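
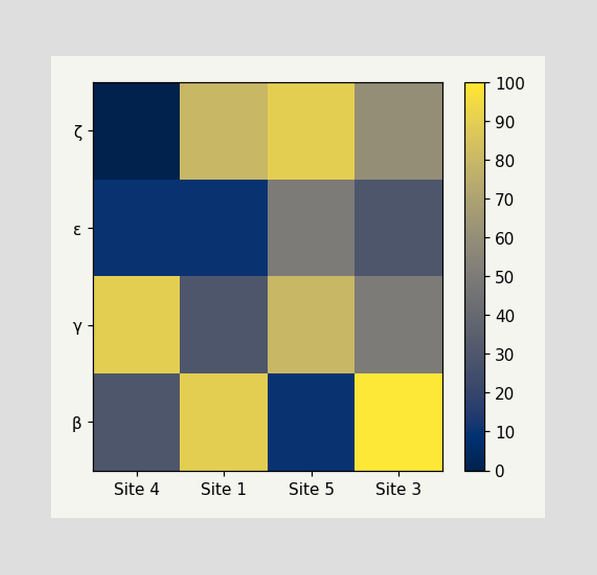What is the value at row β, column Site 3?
Matching cell (β, Site 3) against the colorbar gives 100.

100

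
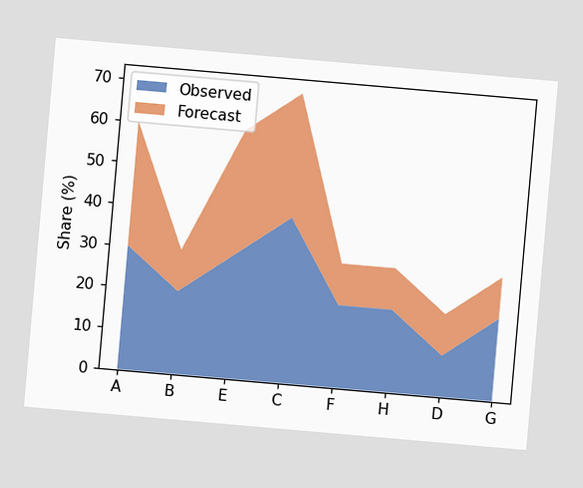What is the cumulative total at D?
20%

The chart is tilted about 5° clockwise. The stacked total at D reaches 20%.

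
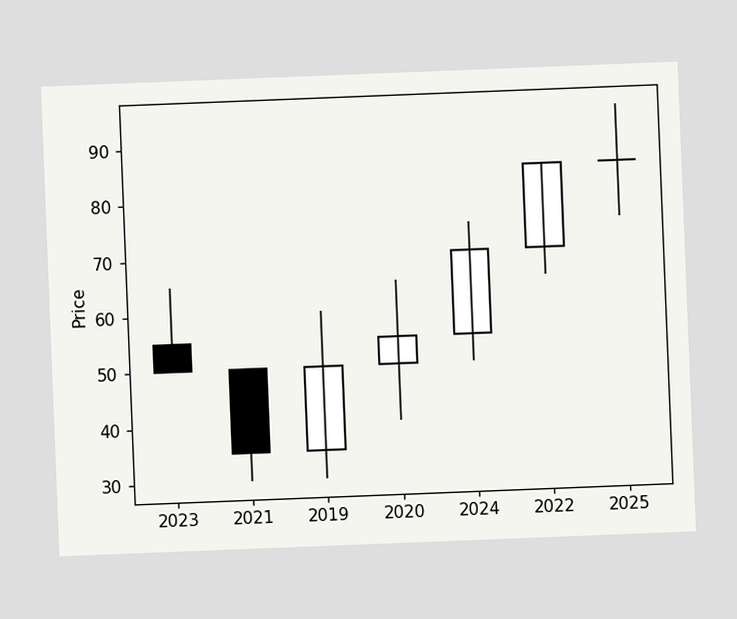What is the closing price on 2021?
The chart is tilted about 2° counter-clockwise. The 2021 candle closes at 35.

35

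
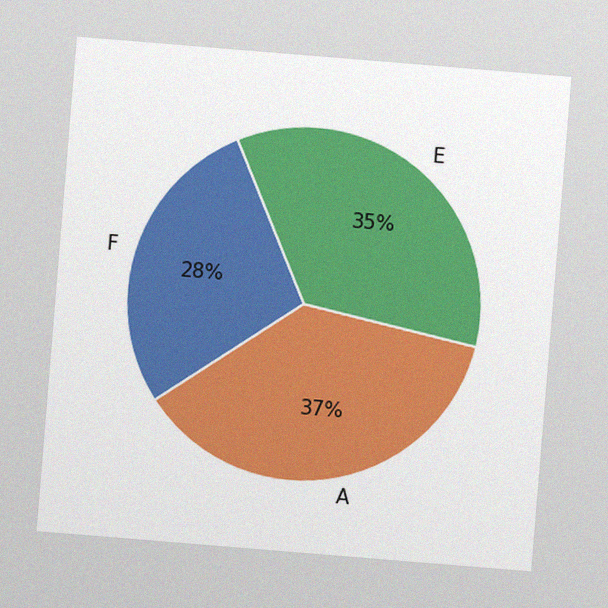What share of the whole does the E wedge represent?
35%

The chart is tilted about 5° clockwise, with some photo noise. The E slice takes up 35% of the pie.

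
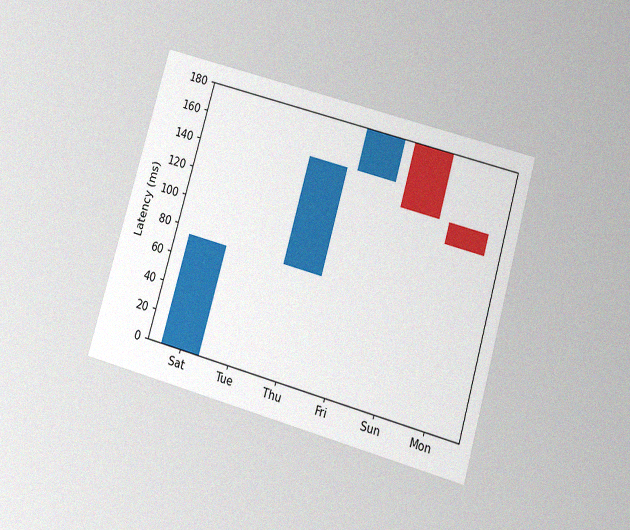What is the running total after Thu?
The chart is tilted about 16° clockwise and viewed slightly from below, with some photo noise. After Thu the running total reaches 150ms.

150ms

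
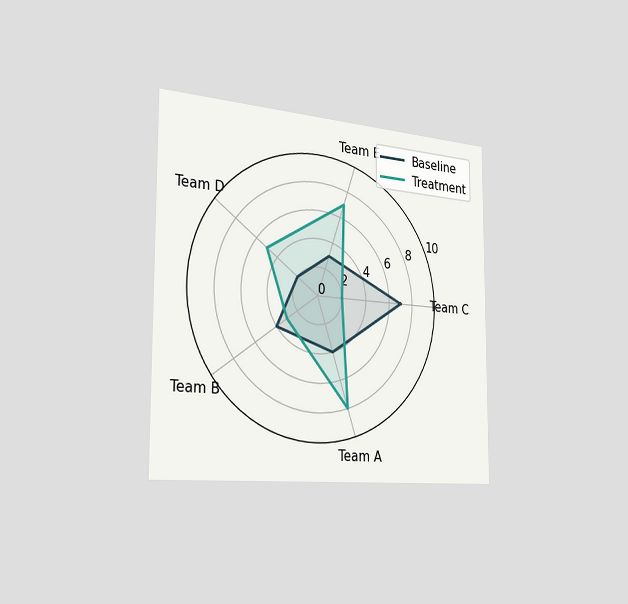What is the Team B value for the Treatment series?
3

The chart is viewed slightly from the left. On the Team B axis, Treatment reaches 3.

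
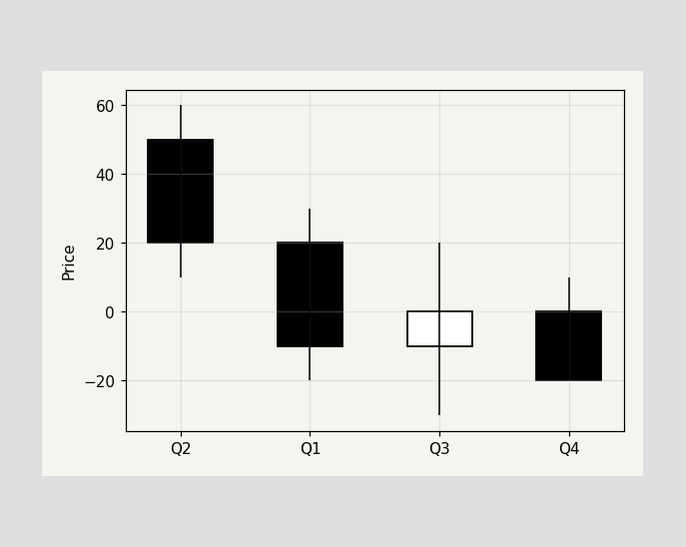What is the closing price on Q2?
20

The Q2 candle closes at 20.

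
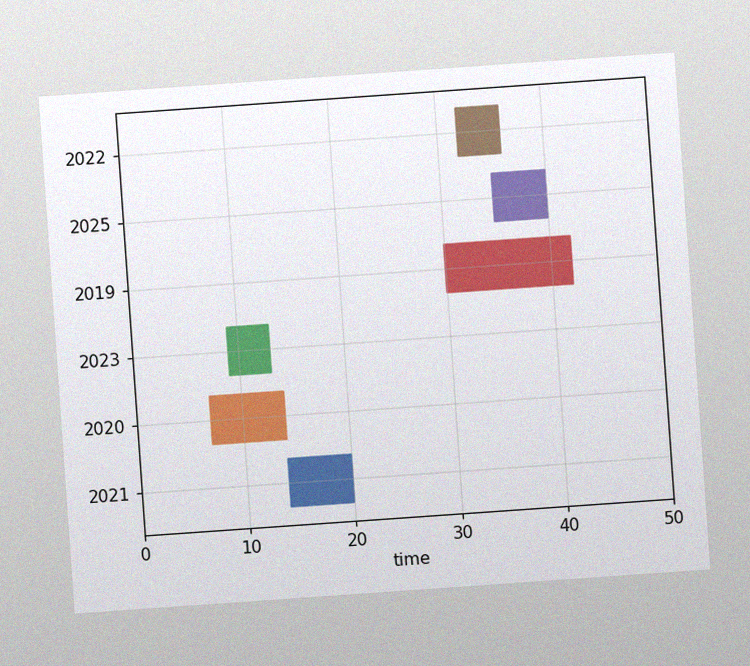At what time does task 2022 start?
The chart is tilted about 4° counter-clockwise, with some photo noise. The 2022 bar begins at t=32.

32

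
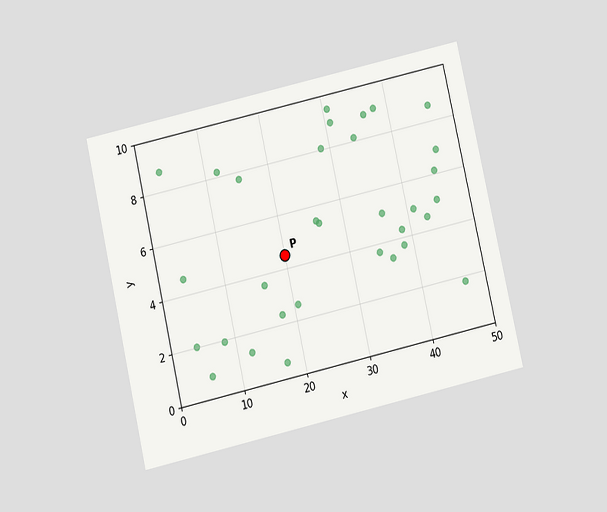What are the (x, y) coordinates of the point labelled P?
The chart is tilted about 13° counter-clockwise and viewed at a slight angle. Following the gridlines from P to each axis, P sits at (20, 4.5).

(20, 4.5)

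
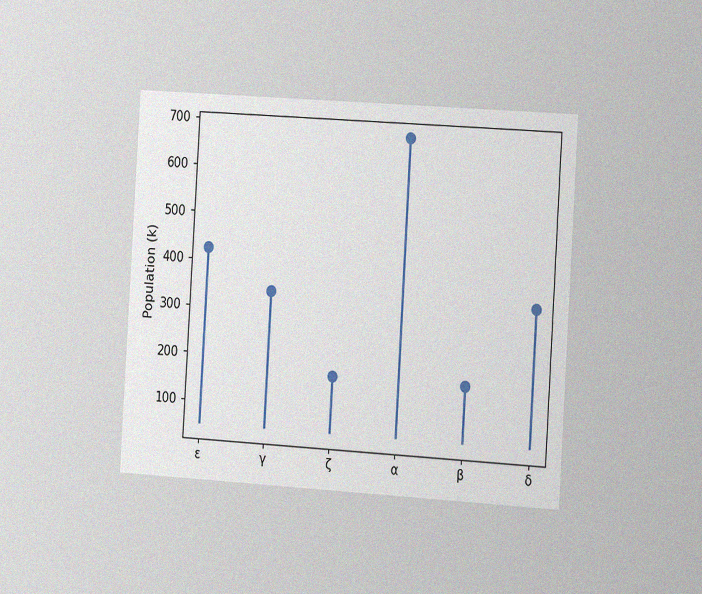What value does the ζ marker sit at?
The chart is tilted about 4° clockwise and viewed slightly from the right, with some photo noise. The ζ marker sits at 170k.

170k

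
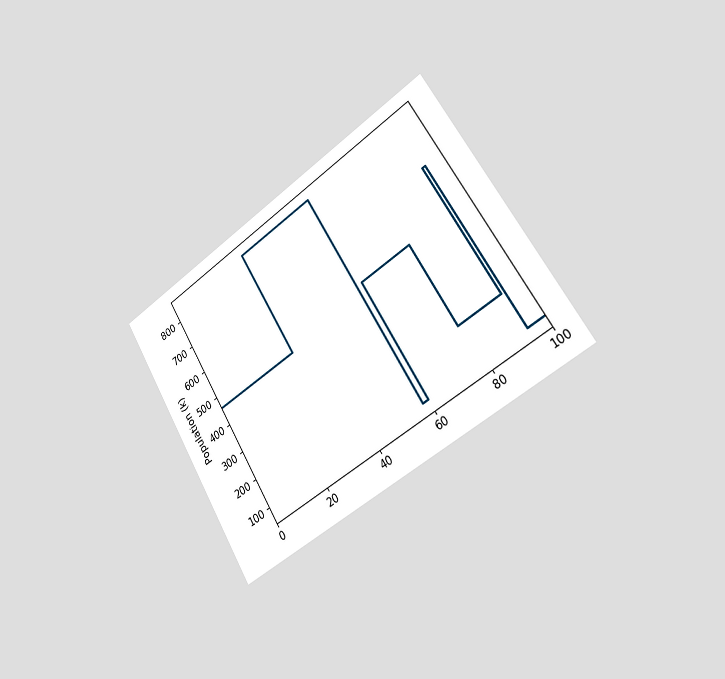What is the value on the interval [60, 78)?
The chart is tilted about 32° counter-clockwise and viewed slightly from the right. On [60, 78) the step sits at 504k.

504k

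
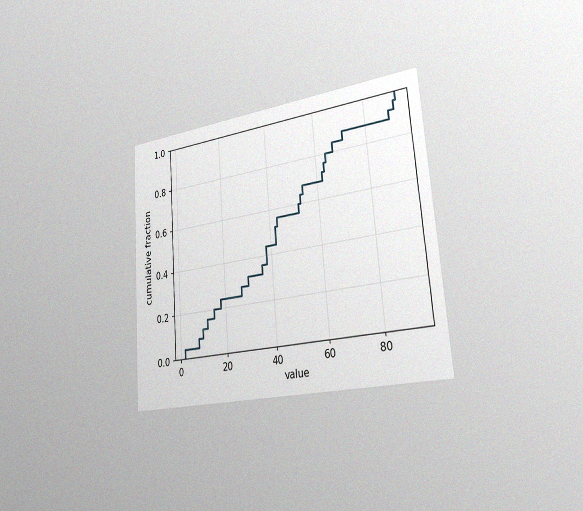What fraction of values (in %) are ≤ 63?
76%

The chart is tilted about 4° counter-clockwise and viewed slightly from the right, with some photo noise. At x=63 the ECDF step is at 76%.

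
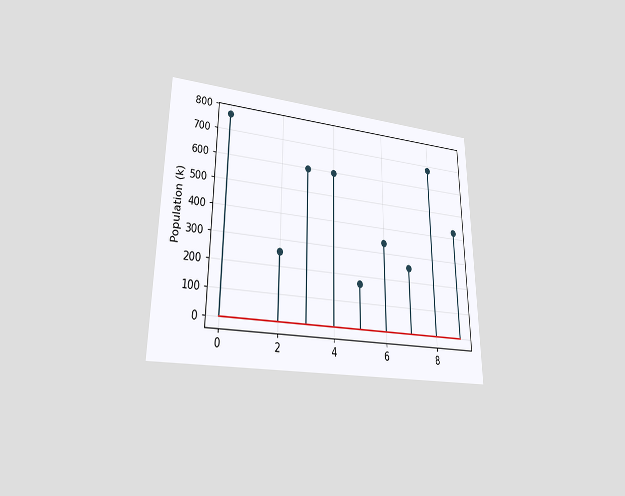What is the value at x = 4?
595k

The chart is viewed at a slight angle. The stem at x=4 reaches 595k.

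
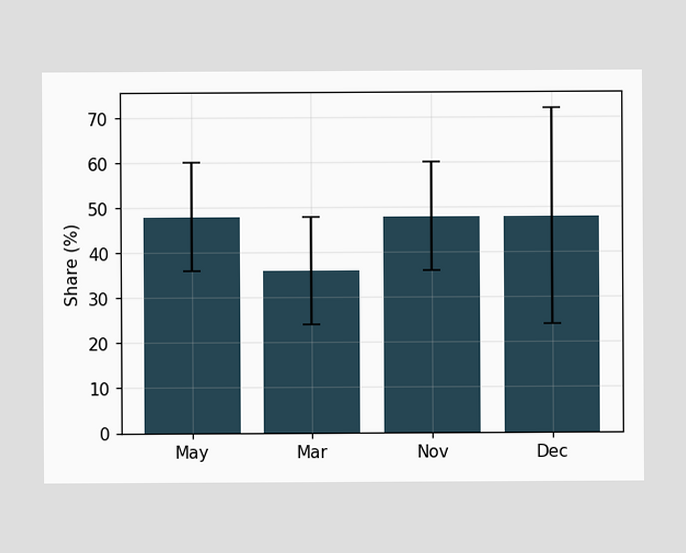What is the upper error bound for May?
60%

The May bar's upper whisker reaches 60%.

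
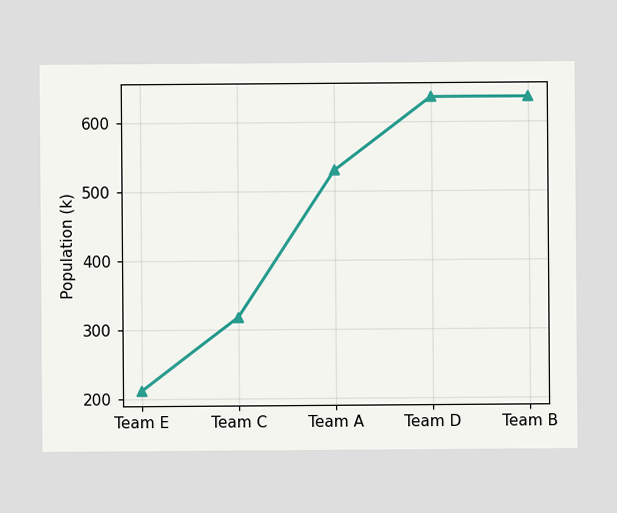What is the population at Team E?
At Team E, the line is at 212k.

212k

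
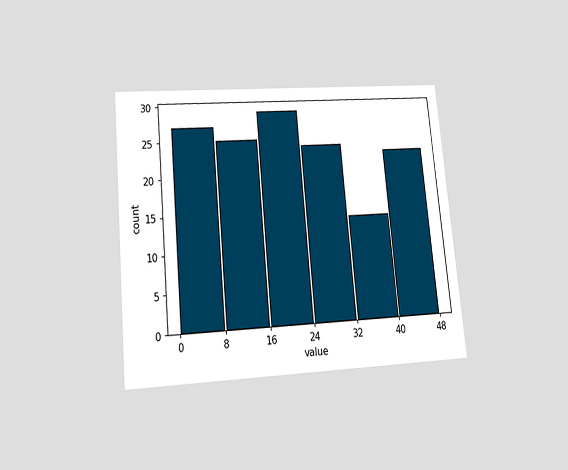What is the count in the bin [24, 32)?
The chart is tilted about 5° counter-clockwise and viewed slightly from below. The [24, 32) bin has height 24.

24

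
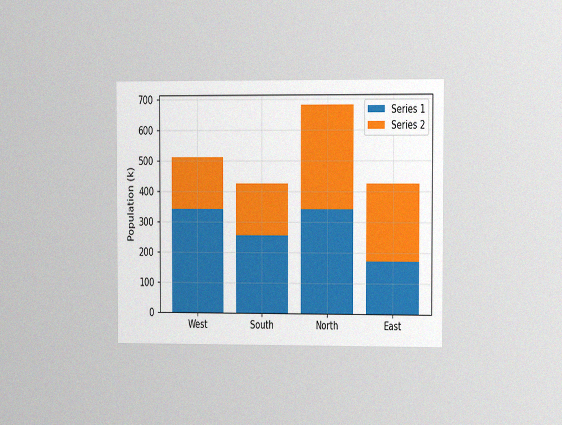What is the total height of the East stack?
425k

The chart is viewed slightly from the right, with some photo noise. The East stack's top reaches 425k on the y-axis.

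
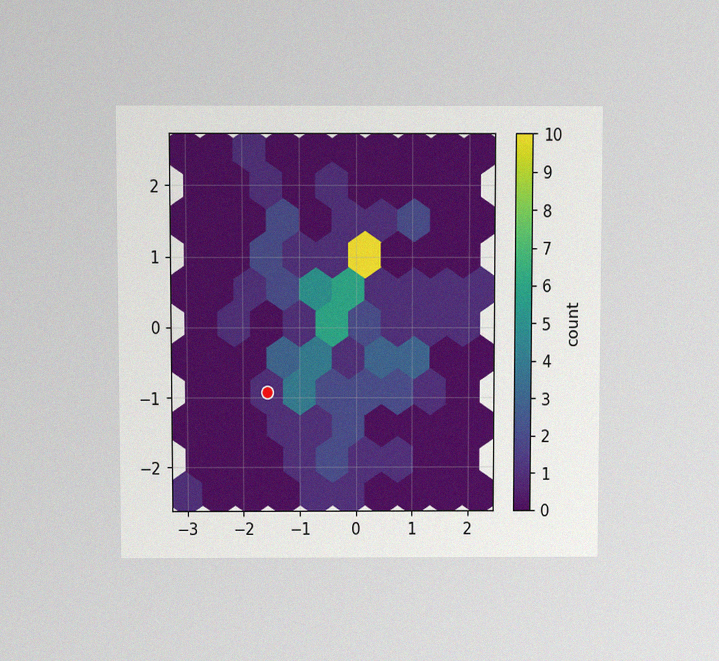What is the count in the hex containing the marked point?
1

The chart is viewed slightly from above, with some photo noise. The marked hex reads 1 on the colorbar.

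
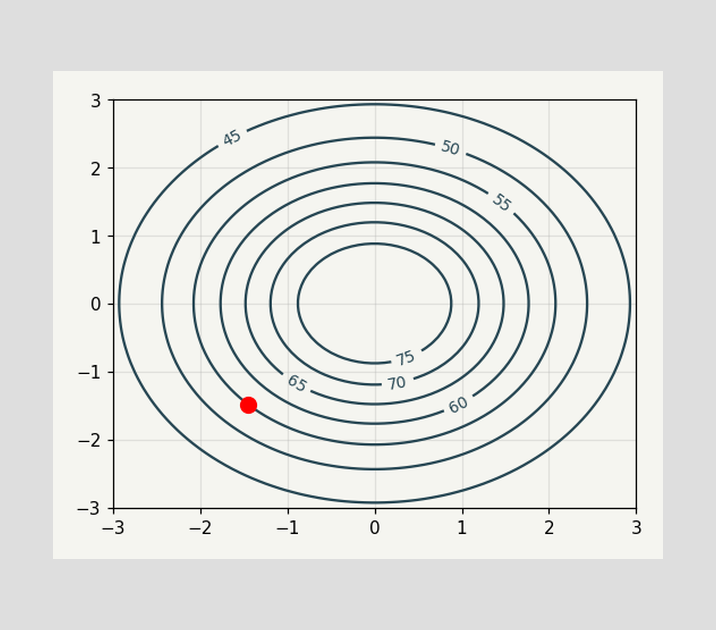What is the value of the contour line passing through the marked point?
55

The marked point sits on the contour labelled 55.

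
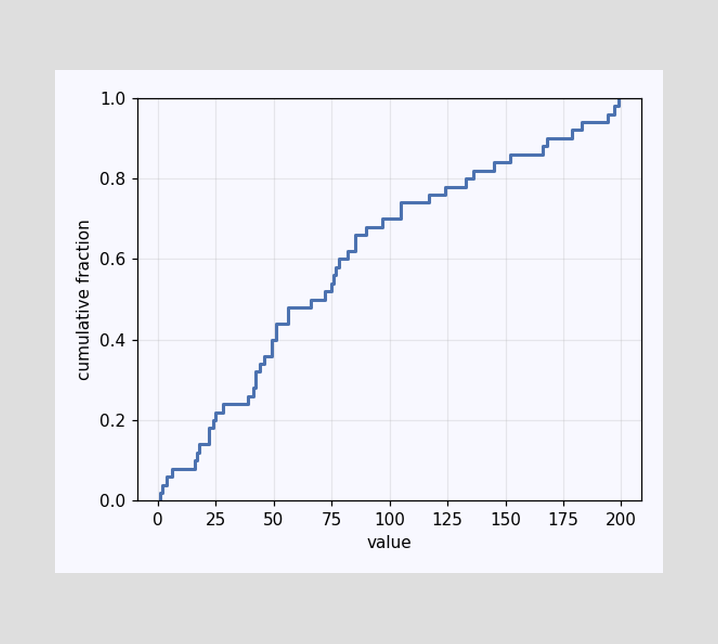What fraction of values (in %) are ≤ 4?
6%

At x=4 the ECDF step is at 6%.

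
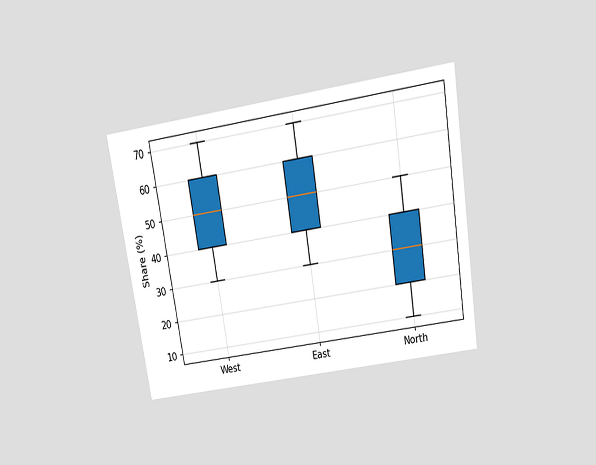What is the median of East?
50%

The chart is tilted about 9° counter-clockwise and viewed slightly from above. The median line in the East box sits at 50%.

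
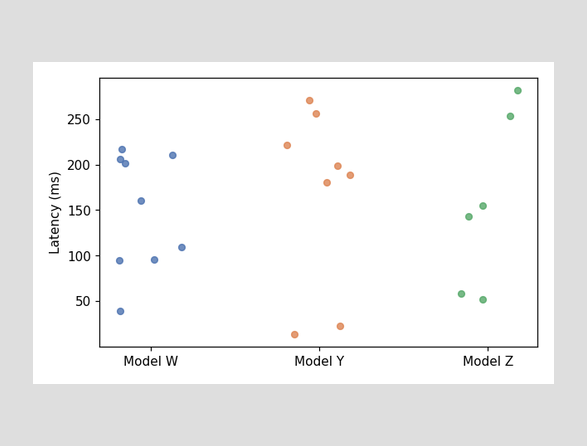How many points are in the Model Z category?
6

Counting the markers in the Model Z column gives 6.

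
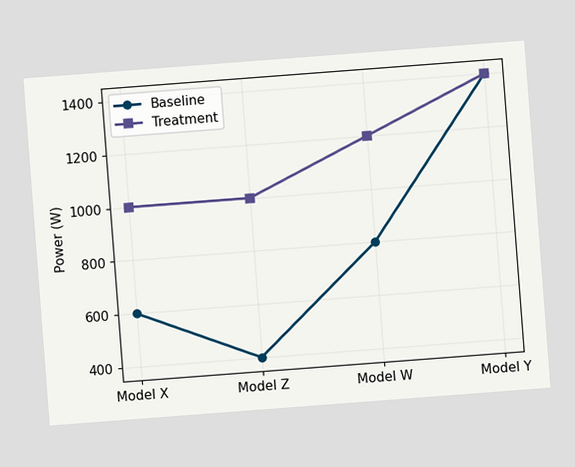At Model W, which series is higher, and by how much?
The chart is tilted about 4° counter-clockwise. At Model W, Treatment sits above the other line by 400W.

Treatment, by 400W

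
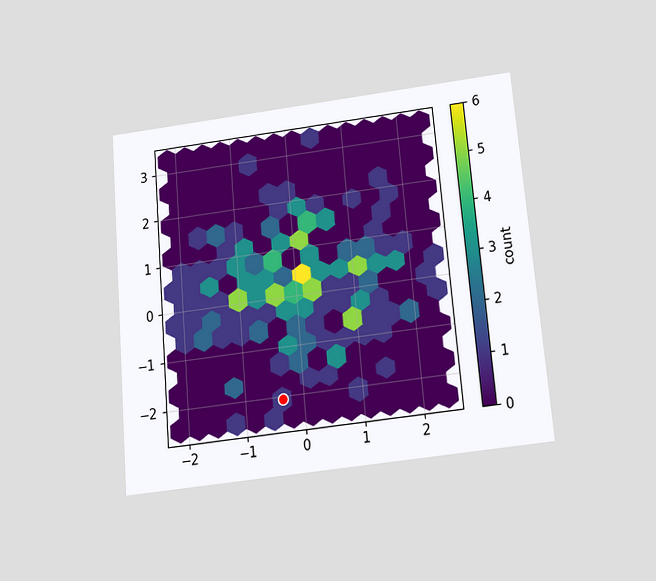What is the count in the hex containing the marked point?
The chart is tilted about 5° counter-clockwise and viewed slightly from below. The marked hex reads 1 on the colorbar.

1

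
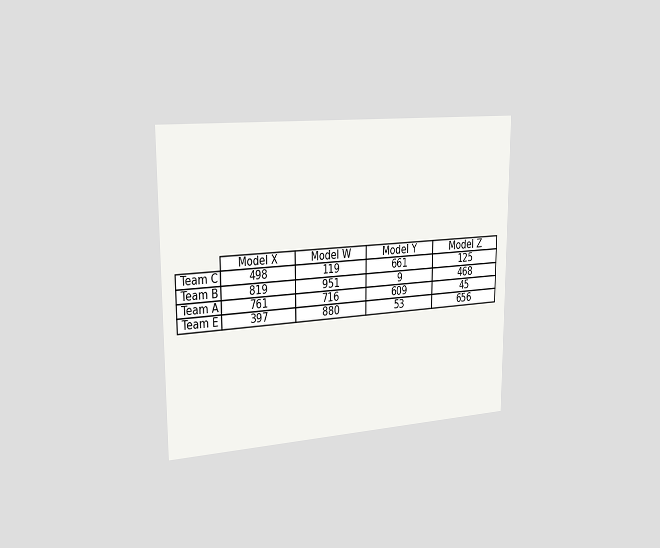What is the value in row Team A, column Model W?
716

The chart is viewed slightly from the left. The (Team A, Model W) cell reads 716.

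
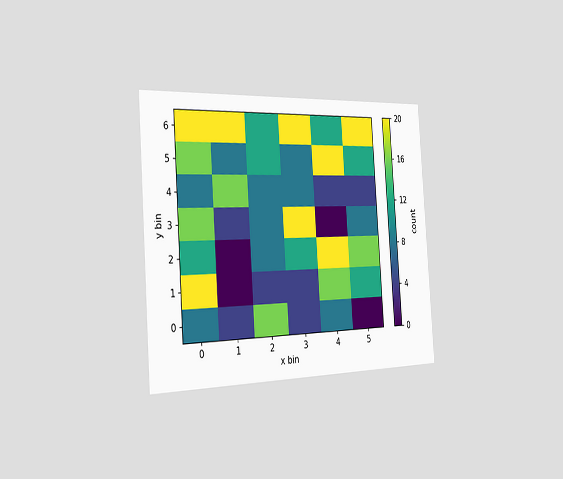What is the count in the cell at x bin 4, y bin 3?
The chart is tilted about 4° counter-clockwise and viewed slightly from the left. Matching the cell (4, 3) against the colorbar gives 0.

0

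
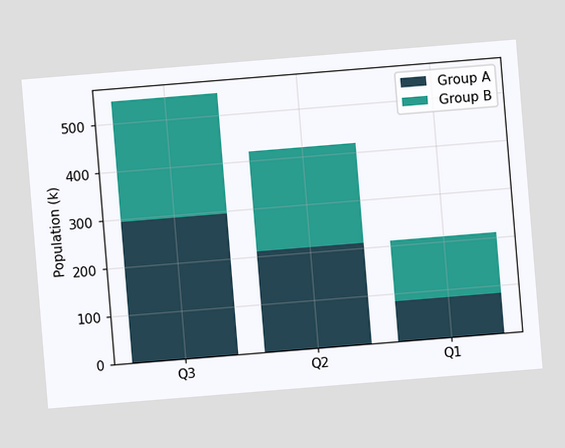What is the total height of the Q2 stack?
420k

The chart is tilted about 5° counter-clockwise. The Q2 stack's top reaches 420k on the y-axis.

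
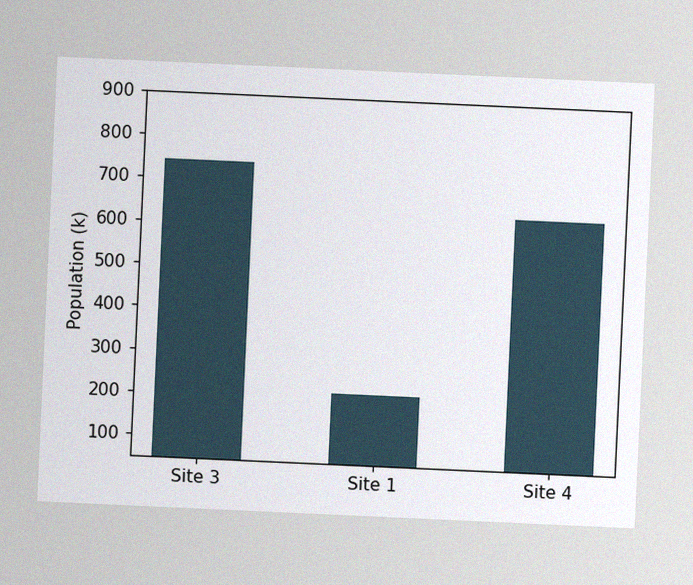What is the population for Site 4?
636k

The chart is tilted about 3° clockwise, with some photo noise. Reading along the chart's y-axis, the Site 4 bar reaches 636k.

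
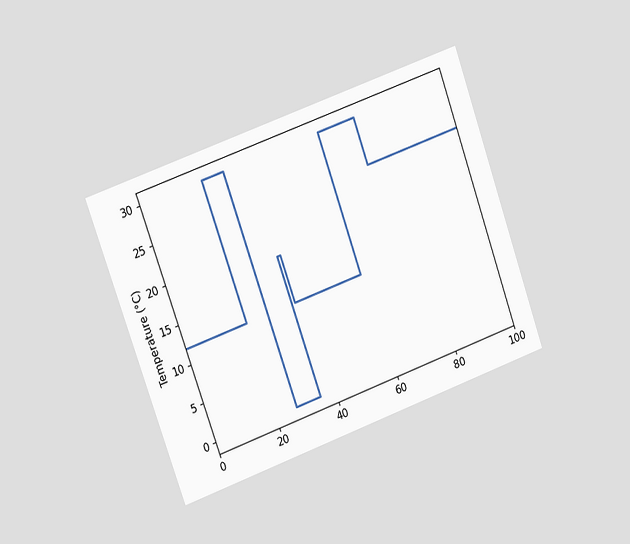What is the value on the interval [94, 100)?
The chart is tilted about 20° counter-clockwise and viewed slightly from the left. On [94, 100) the step sits at 24°C.

24°C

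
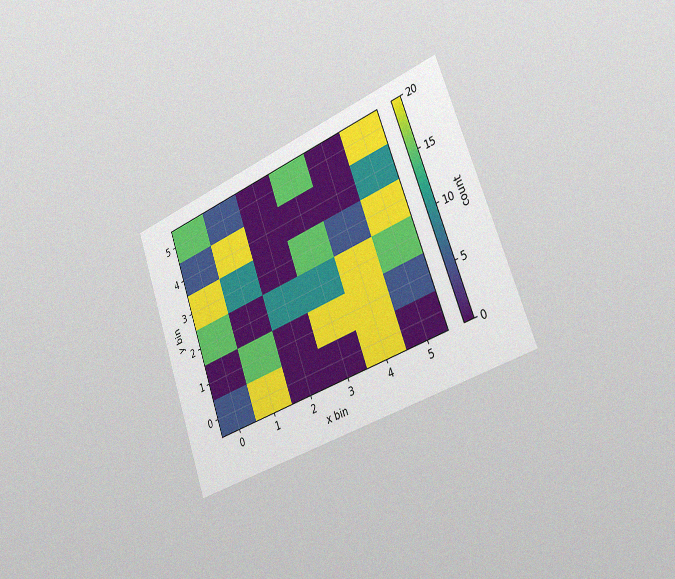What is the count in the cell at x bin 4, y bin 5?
0

The chart is tilted about 20° counter-clockwise and viewed slightly from the right, with some photo noise. Matching the cell (4, 5) against the colorbar gives 0.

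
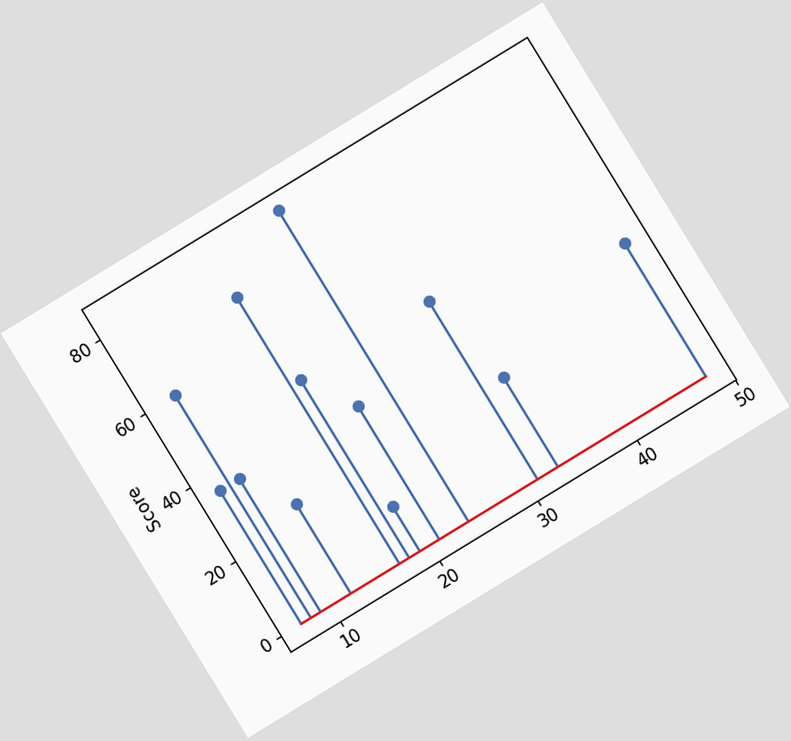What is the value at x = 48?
The chart is tilted about 31° counter-clockwise. The stem at x=48 reaches 36.

36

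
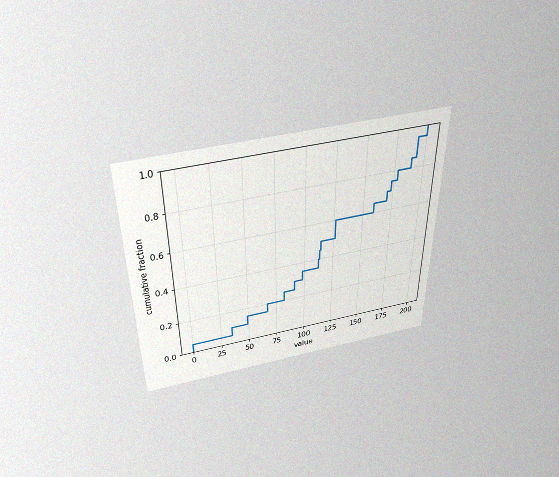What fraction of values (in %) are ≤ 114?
50%

The chart is viewed slightly from above, with some photo noise. At x=114 the ECDF step is at 50%.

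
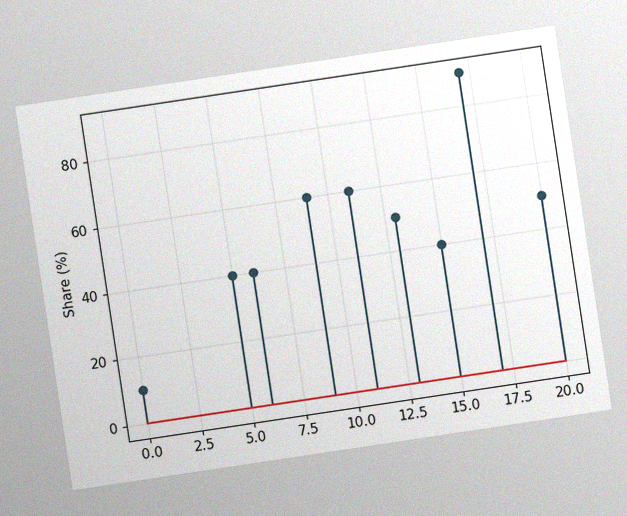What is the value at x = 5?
The chart is tilted about 9° counter-clockwise, with some photo noise. The stem at x=5 reaches 40%.

40%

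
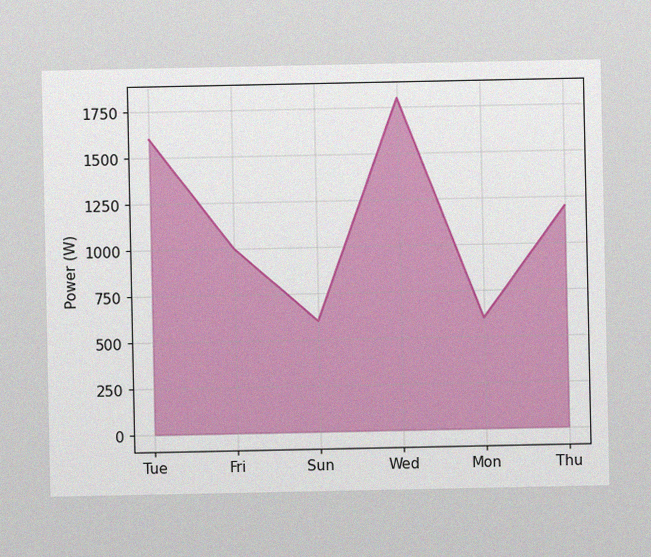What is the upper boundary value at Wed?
The image has some photo noise and uneven lighting. At Wed the upper boundary is at 1800W.

1800W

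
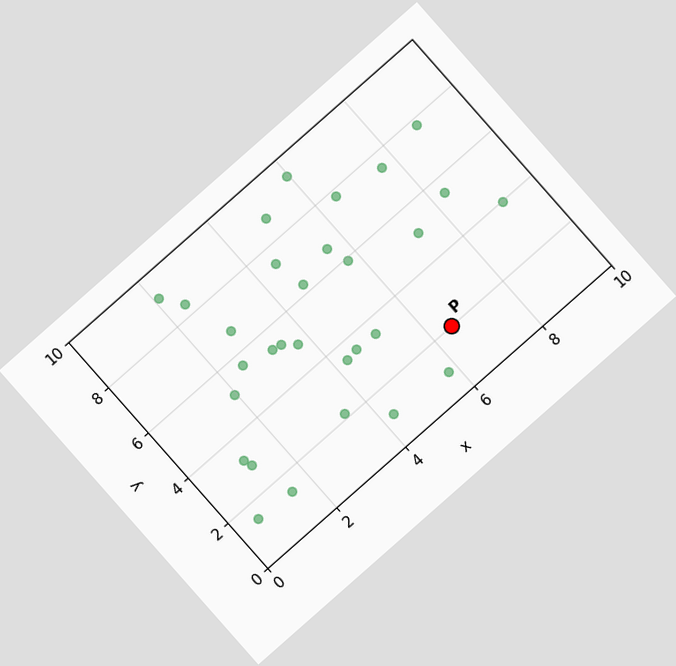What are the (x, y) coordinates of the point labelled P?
(6.5, 2)

The chart is tilted about 41° counter-clockwise. Following the gridlines from P to each axis, P sits at (6.5, 2).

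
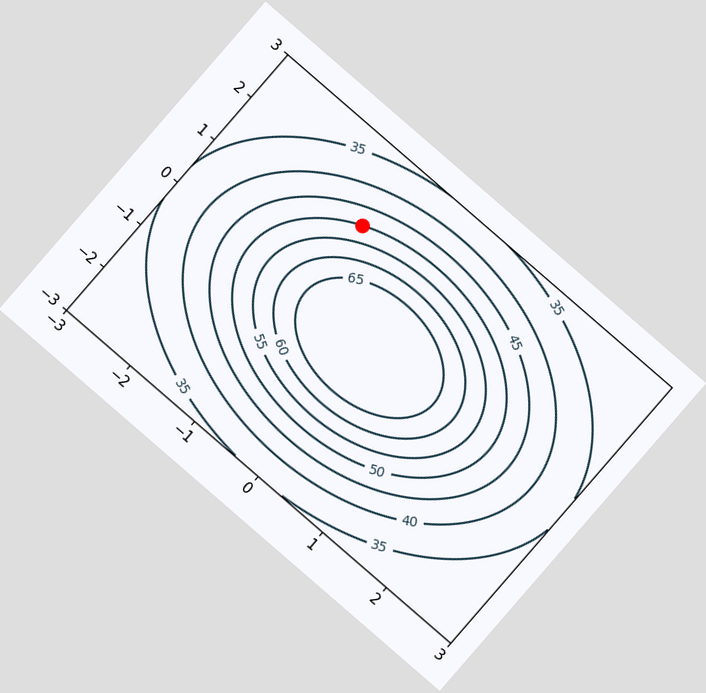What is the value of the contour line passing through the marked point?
50

The chart is tilted about 41° clockwise. The marked point sits on the contour labelled 50.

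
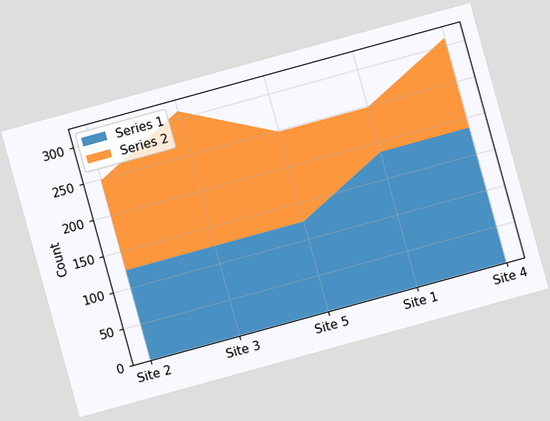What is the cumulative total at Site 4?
The chart is tilted about 15° counter-clockwise. The stacked total at Site 4 reaches 310.

310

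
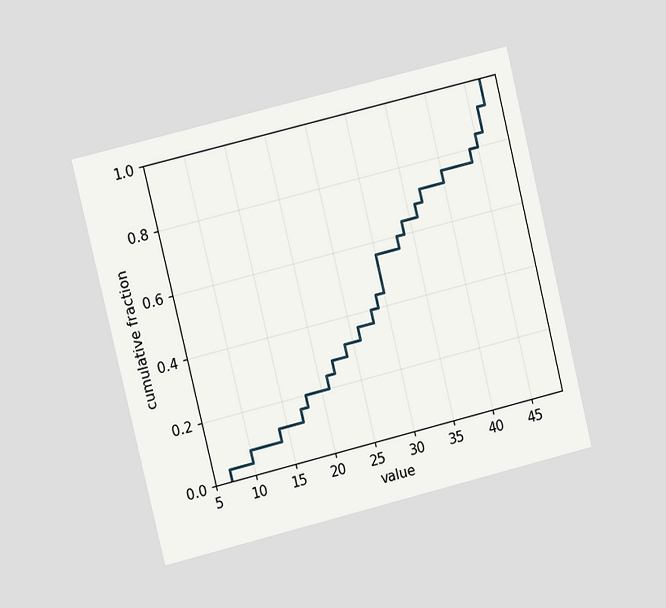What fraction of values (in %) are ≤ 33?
60%

The chart is tilted about 14° counter-clockwise and viewed at a slight angle. At x=33 the ECDF step is at 60%.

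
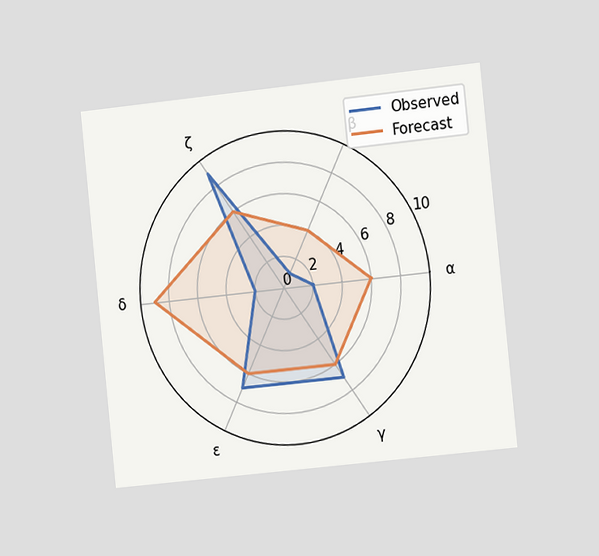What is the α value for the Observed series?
The chart is tilted about 6° counter-clockwise and viewed slightly from the right. On the α axis, Observed reaches 2.

2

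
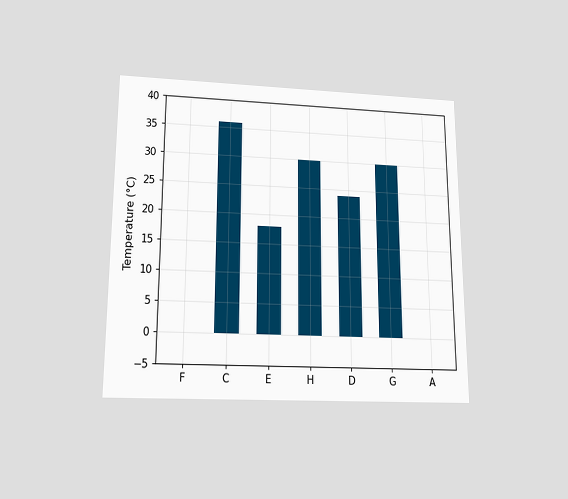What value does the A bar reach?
0°C

The chart is viewed slightly from below. Reading along the chart's y-axis, the A bar reaches 0°C.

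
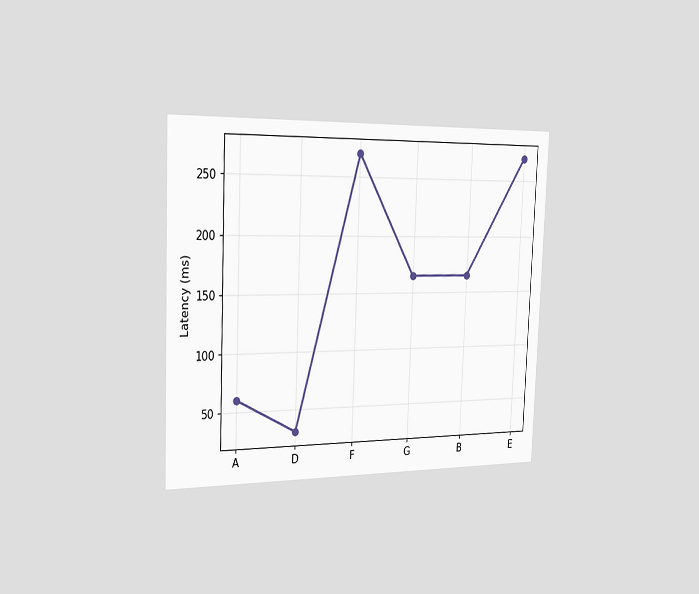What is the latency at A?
The chart is tilted about 2° clockwise and viewed slightly from the left. At A, the line is at 60ms.

60ms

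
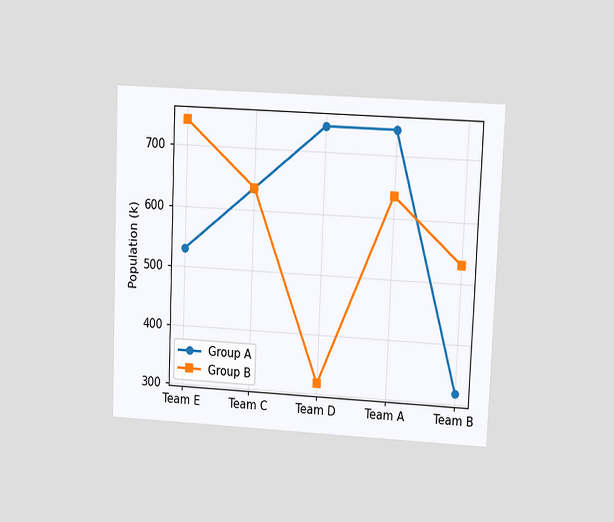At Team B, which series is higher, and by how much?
The chart is tilted about 2° clockwise and viewed at a slight angle. At Team B, Group B sits above the other line by 212k.

Group B, by 212k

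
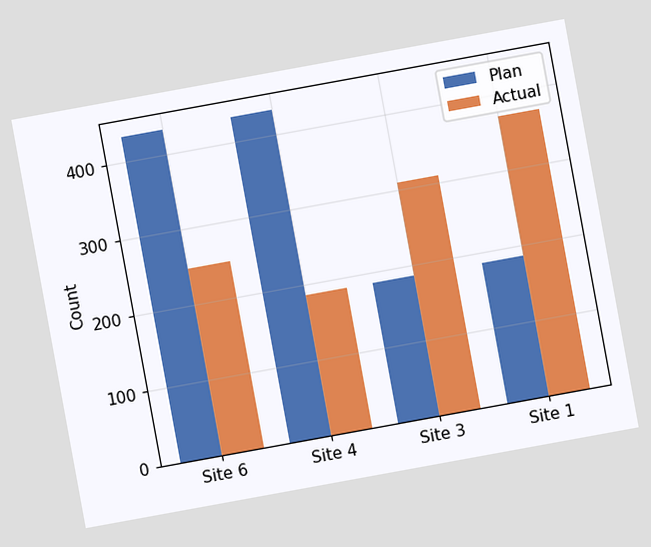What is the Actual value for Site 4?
The chart is tilted about 10° counter-clockwise. The Actual bar at Site 4 reaches 186 on the y-axis.

186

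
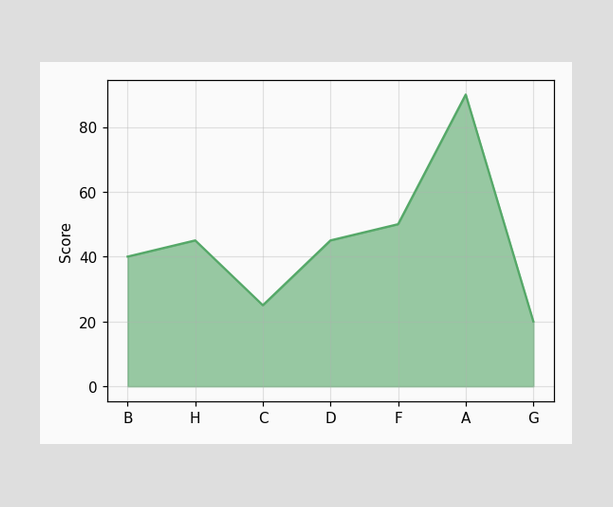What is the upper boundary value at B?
At B the upper boundary is at 40.

40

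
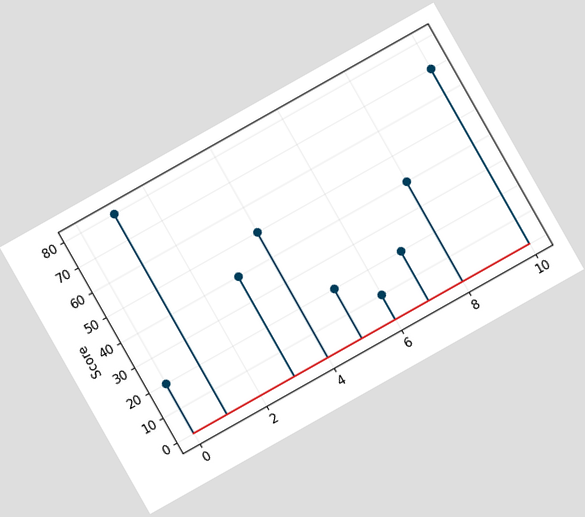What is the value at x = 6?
The chart is tilted about 29° counter-clockwise. The stem at x=6 reaches 10.

10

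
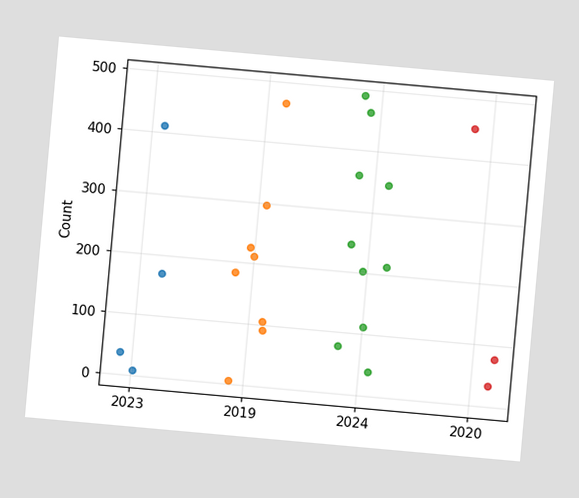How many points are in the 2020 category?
The chart is tilted about 5° clockwise. Counting the markers in the 2020 column gives 3.

3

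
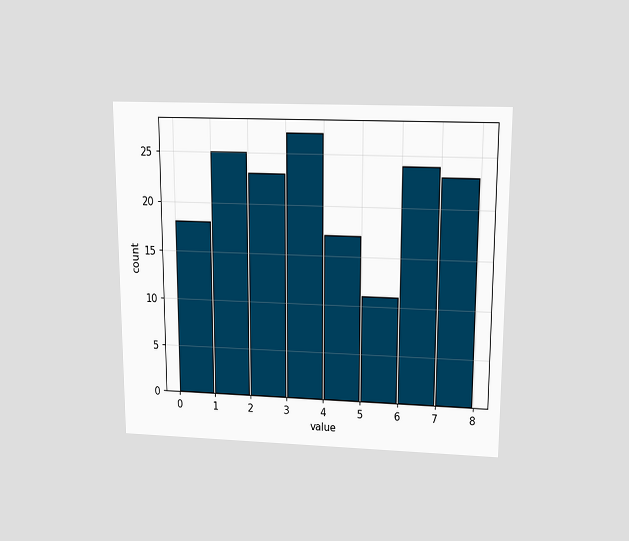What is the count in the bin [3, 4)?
The chart is viewed slightly from above. The [3, 4) bin has height 27.

27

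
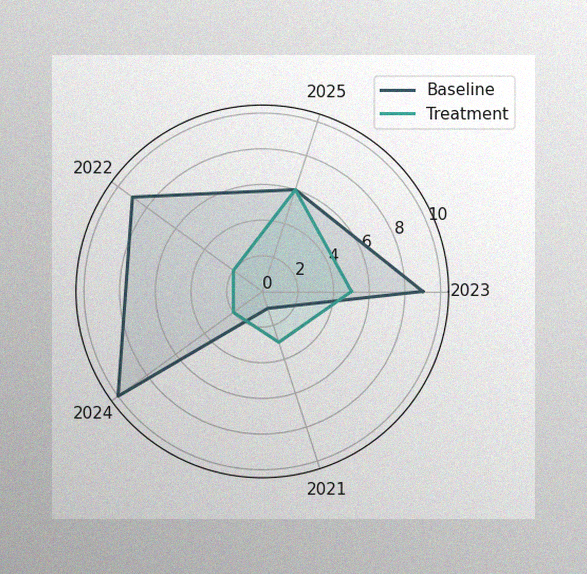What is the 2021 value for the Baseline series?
The image has some photo noise and uneven lighting. On the 2021 axis, Baseline reaches 1.

1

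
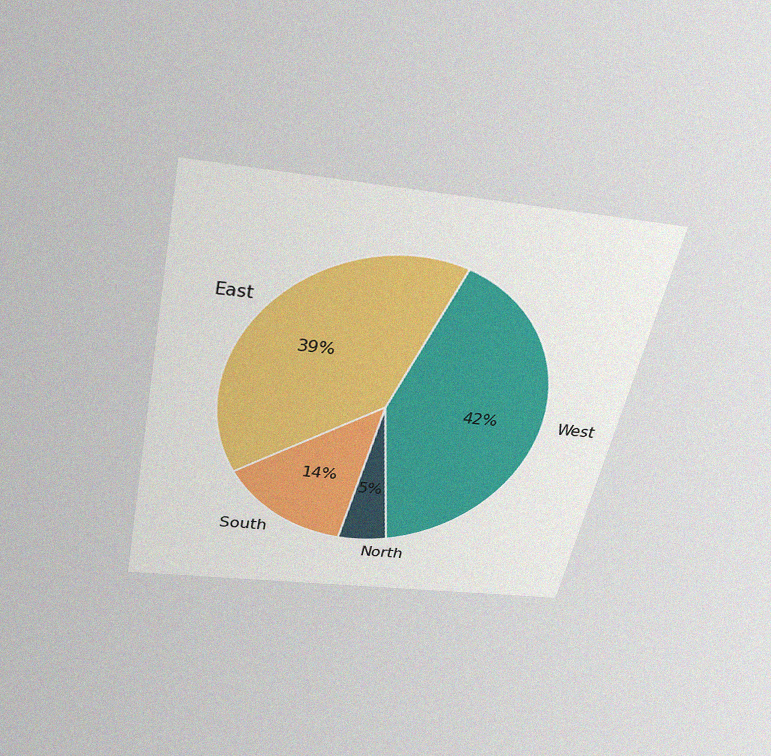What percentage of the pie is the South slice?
14%

The chart is tilted about 12° clockwise and viewed slightly from above, with some photo noise. The South slice takes up 14% of the pie.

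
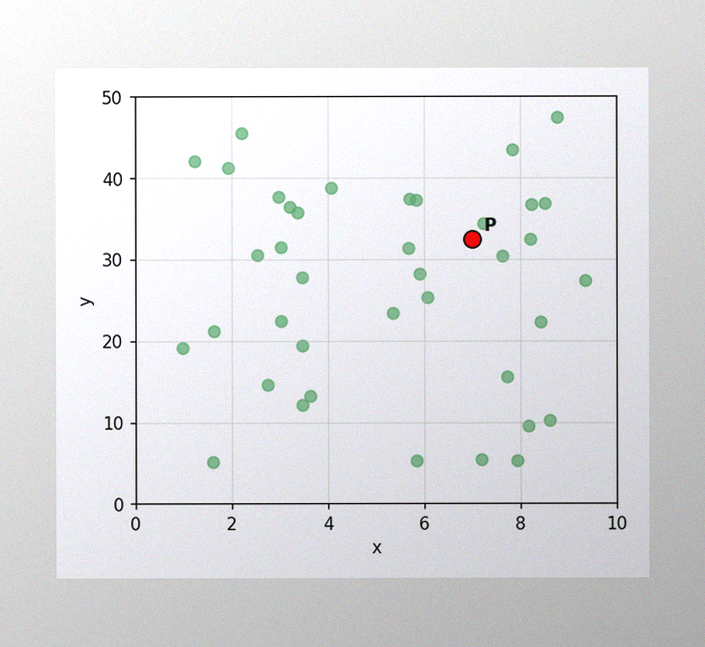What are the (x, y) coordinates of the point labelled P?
The image has some photo noise and uneven lighting. Following the gridlines from P to each axis, P sits at (7, 32.5).

(7, 32.5)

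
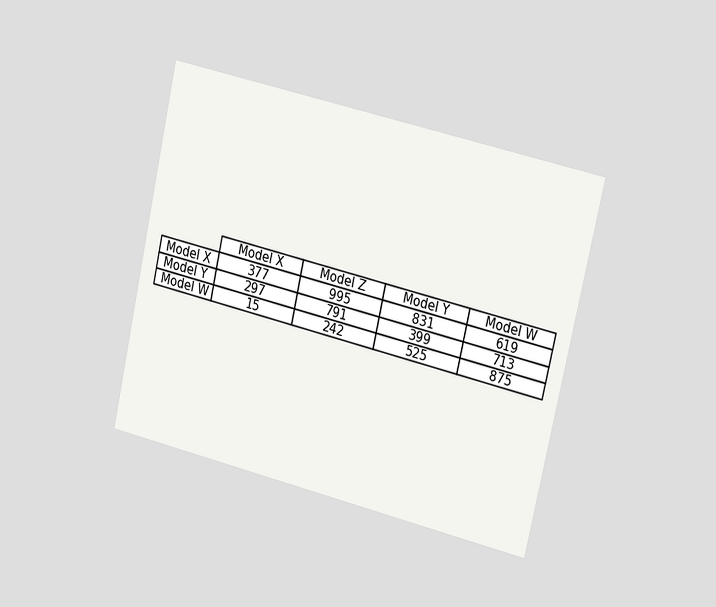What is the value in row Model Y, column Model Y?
The chart is tilted about 13° clockwise and viewed slightly from the right. The (Model Y, Model Y) cell reads 399.

399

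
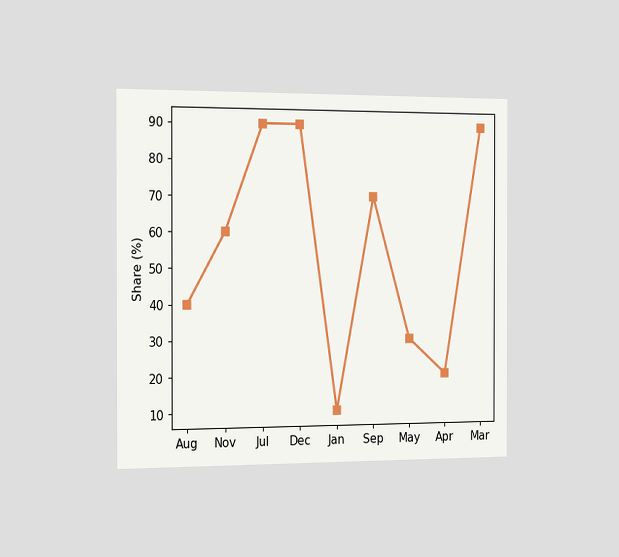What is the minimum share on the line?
10%

The chart is viewed slightly from the left. The lowest point is at Jan, and reading across to the y-axis gives 10%.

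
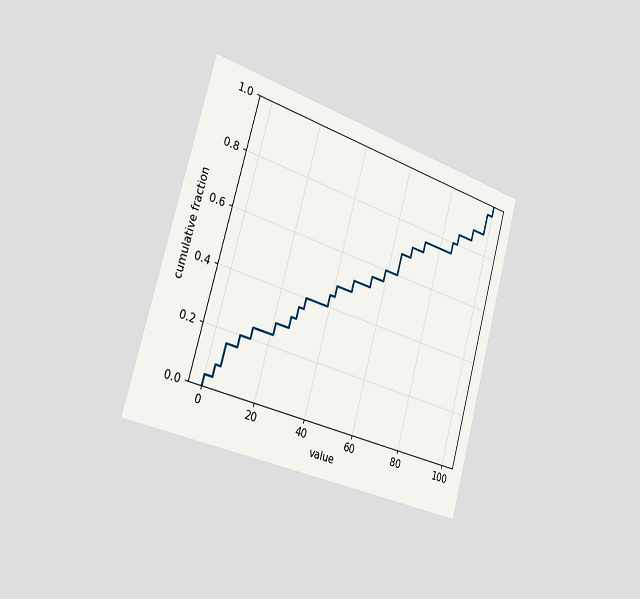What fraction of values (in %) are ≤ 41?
The chart is tilted about 16° clockwise and viewed slightly from the left. At x=41 the ECDF step is at 48%.

48%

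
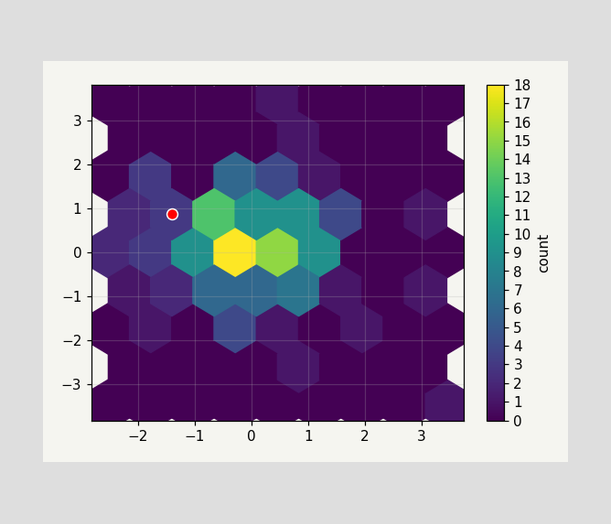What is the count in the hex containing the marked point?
3

The marked hex reads 3 on the colorbar.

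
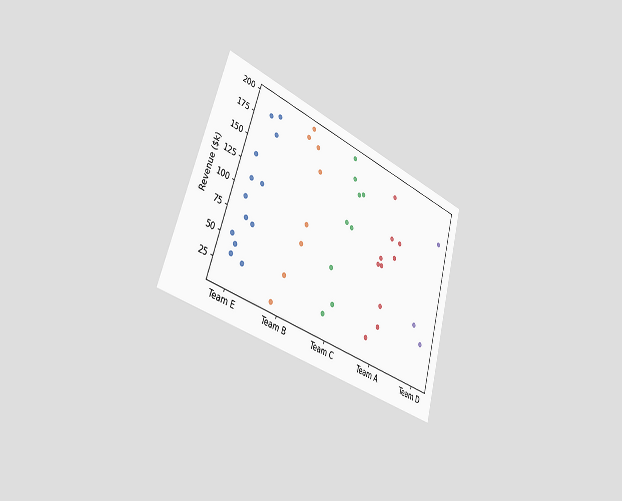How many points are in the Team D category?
3

The chart is tilted about 17° clockwise and viewed slightly from the left. Counting the markers in the Team D column gives 3.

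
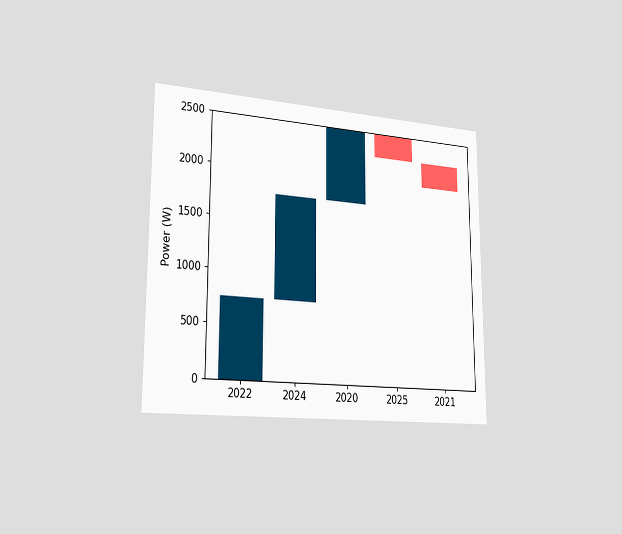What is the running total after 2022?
The chart is viewed slightly from the left. After 2022 the running total reaches 750W.

750W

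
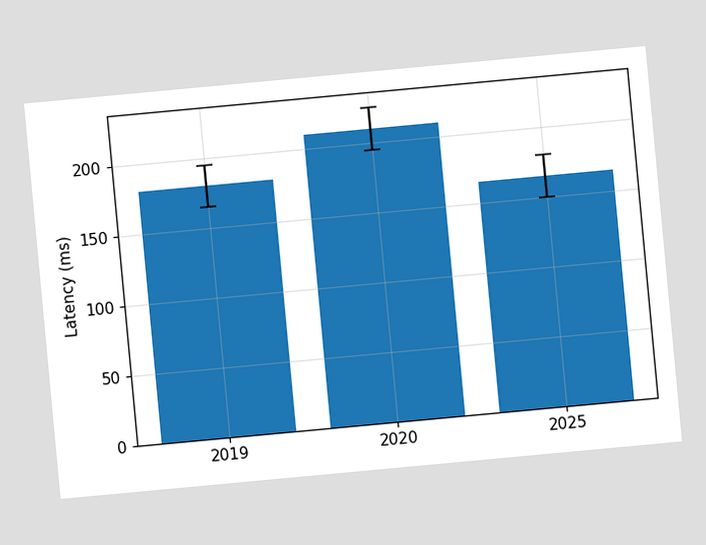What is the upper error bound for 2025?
180ms

The chart is tilted about 5° counter-clockwise. The 2025 bar's upper whisker reaches 180ms.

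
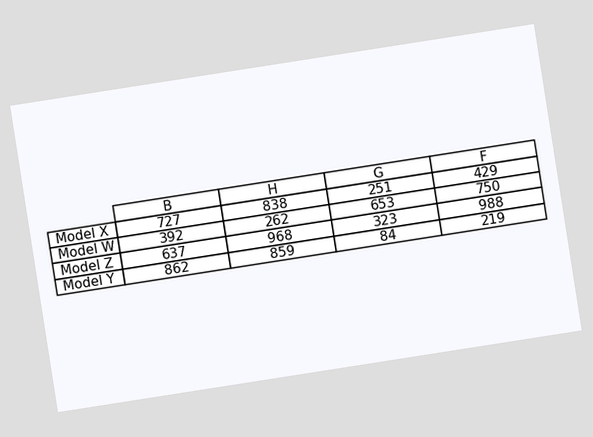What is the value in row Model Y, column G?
The chart is tilted about 9° counter-clockwise. The (Model Y, G) cell reads 84.

84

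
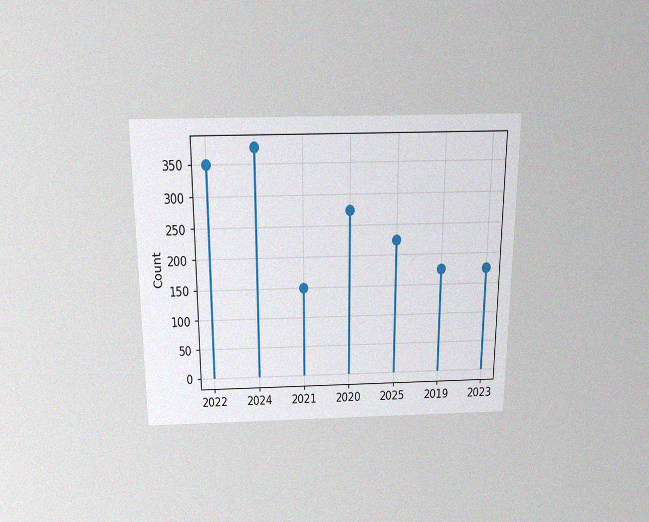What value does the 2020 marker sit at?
The chart is viewed slightly from above, with some photo noise. The 2020 marker sits at 275.

275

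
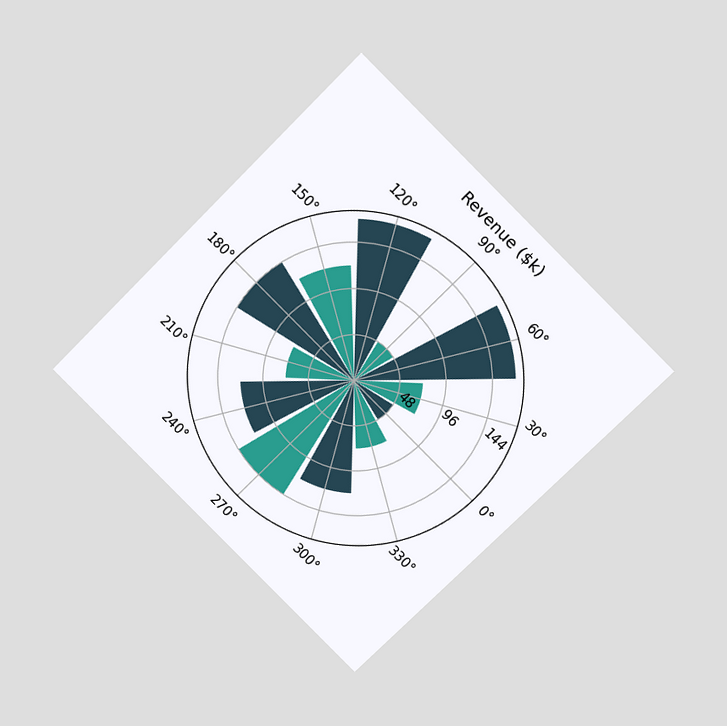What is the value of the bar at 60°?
$168k

The chart is tilted about 45° clockwise and viewed slightly from above. The bar at 60° reaches $168k on the radial axis.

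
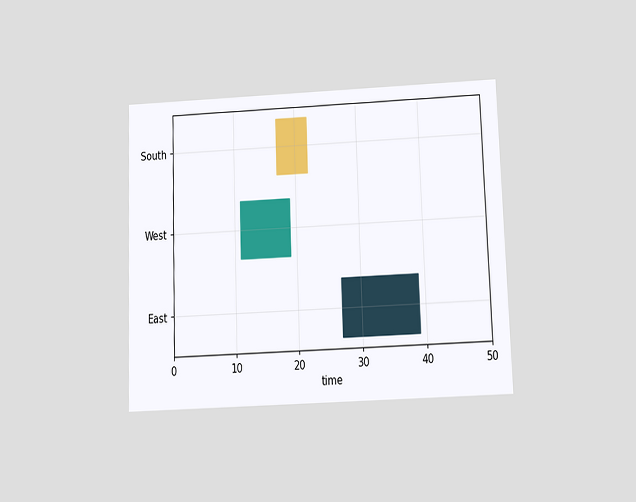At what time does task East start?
The chart is viewed slightly from below. The East bar begins at t=27.

27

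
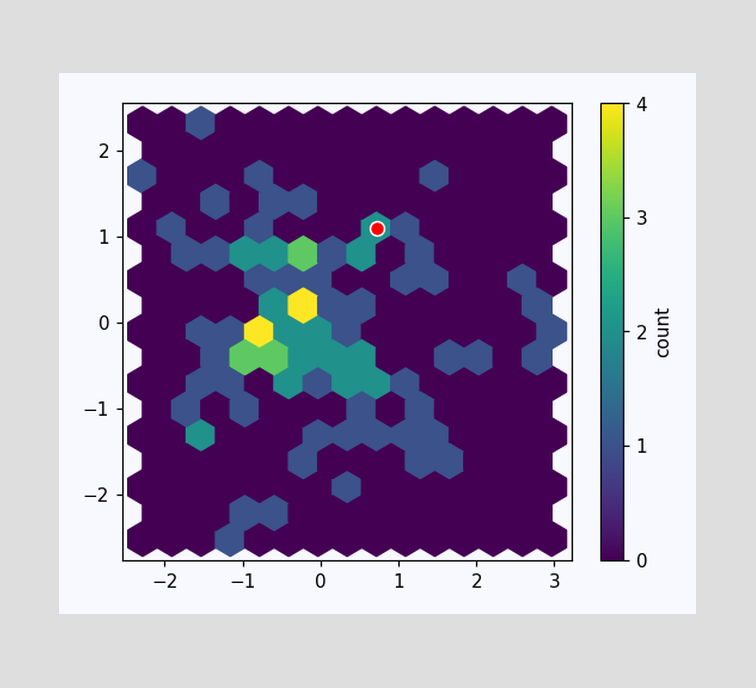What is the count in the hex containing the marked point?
2

The marked hex reads 2 on the colorbar.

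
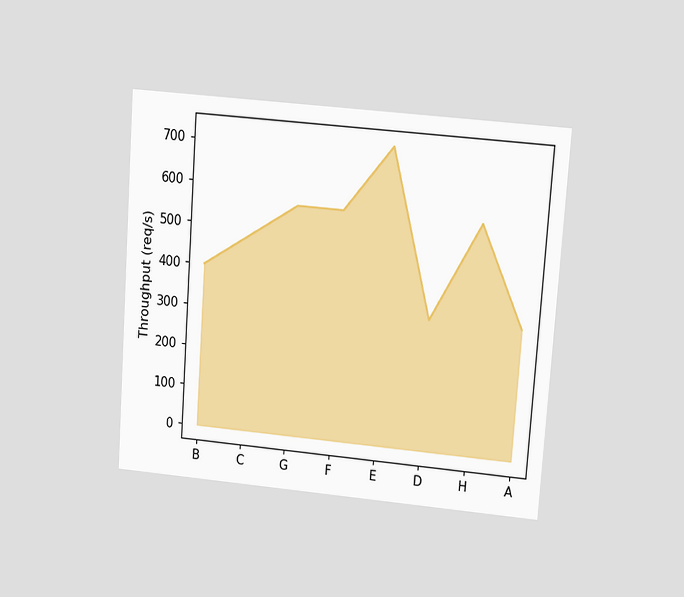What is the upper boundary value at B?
400req/s

The chart is tilted about 4° clockwise and viewed at a slight angle. At B the upper boundary is at 400req/s.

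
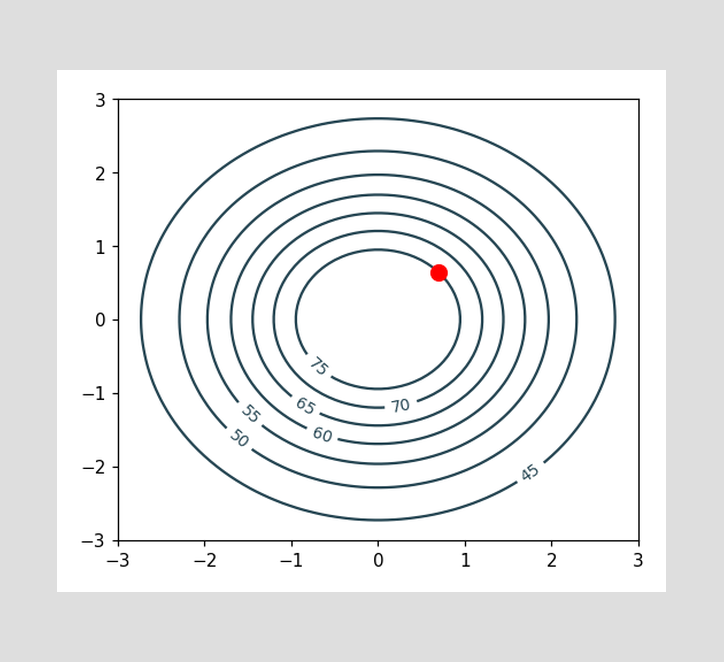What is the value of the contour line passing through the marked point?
75

The marked point sits on the contour labelled 75.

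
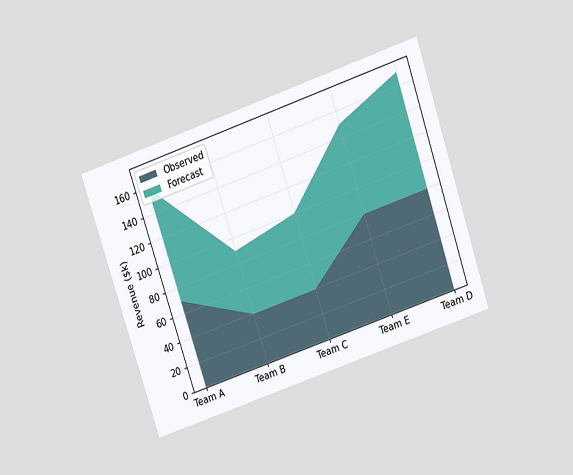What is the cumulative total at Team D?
The chart is tilted about 19° counter-clockwise and viewed slightly from above. The stacked total at Team D reaches $170k.

$170k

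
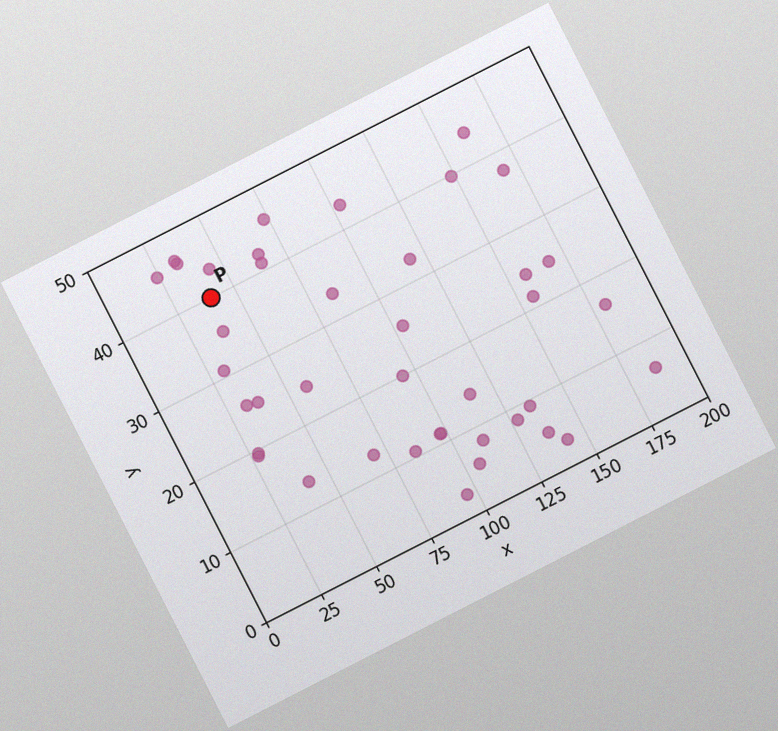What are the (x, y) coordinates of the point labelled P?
The chart is tilted about 27° counter-clockwise, with some photo noise. Following the gridlines from P to each axis, P sits at (40, 40).

(40, 40)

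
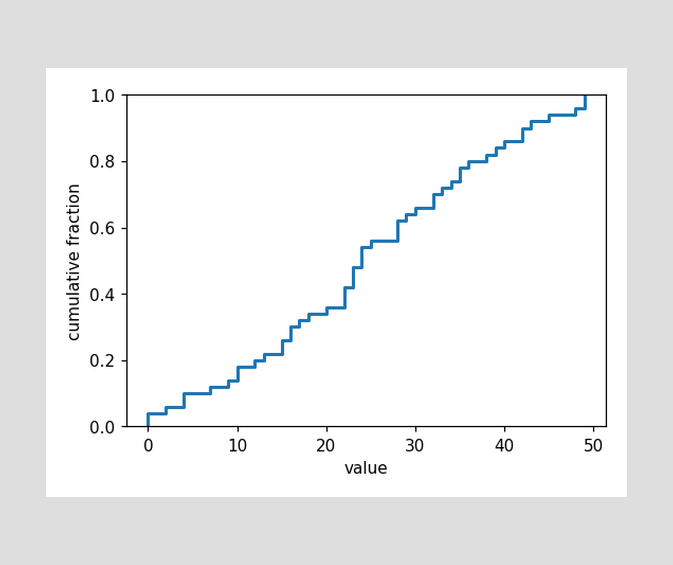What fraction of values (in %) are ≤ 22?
At x=22 the ECDF step is at 42%.

42%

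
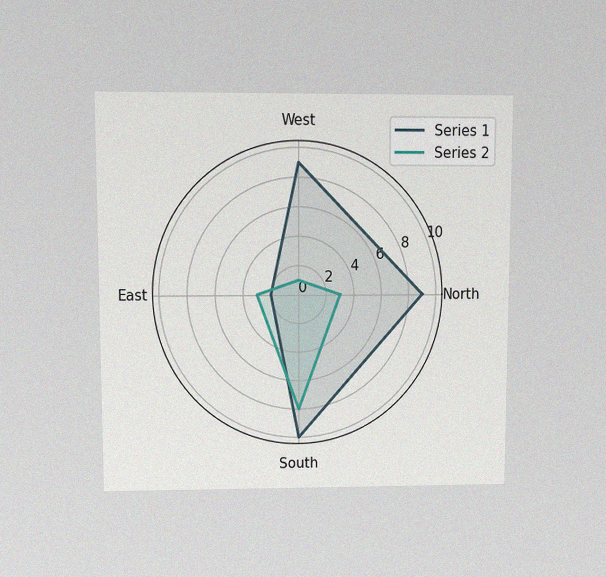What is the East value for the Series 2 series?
3

The chart is viewed at a slight angle, with some photo noise. On the East axis, Series 2 reaches 3.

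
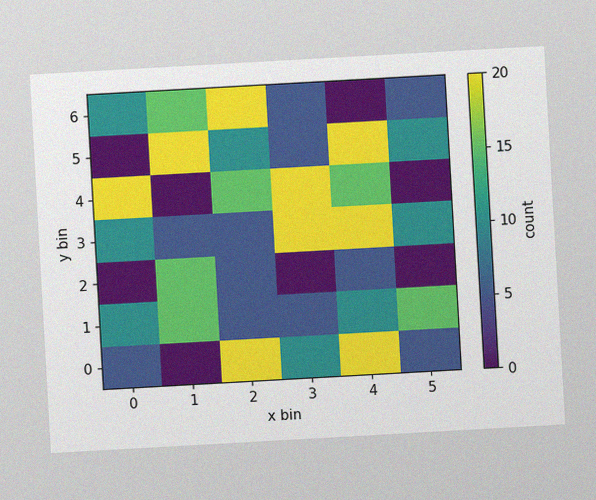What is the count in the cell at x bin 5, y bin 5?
10

The chart is tilted about 3° counter-clockwise, with some photo noise. Matching the cell (5, 5) against the colorbar gives 10.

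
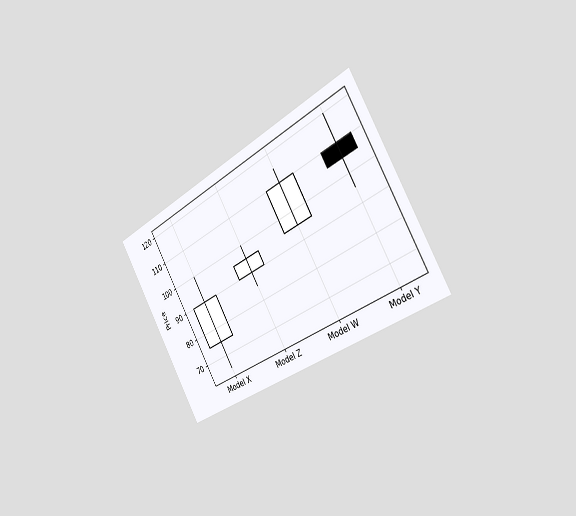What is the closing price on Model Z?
95

The chart is tilted about 30° counter-clockwise and viewed slightly from the right. The Model Z candle closes at 95.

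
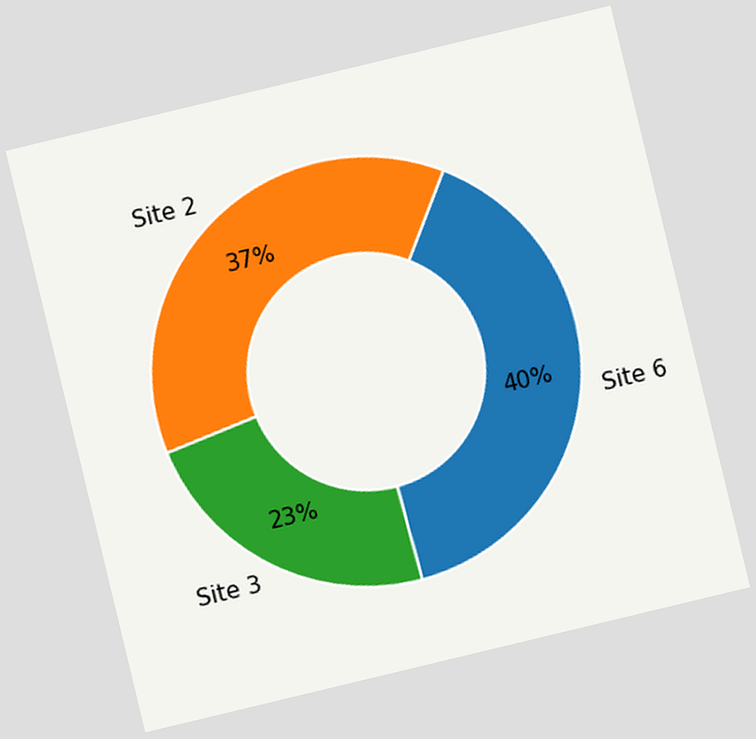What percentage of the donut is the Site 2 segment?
The chart is tilted about 14° counter-clockwise. The Site 2 segment takes up 37% of the ring.

37%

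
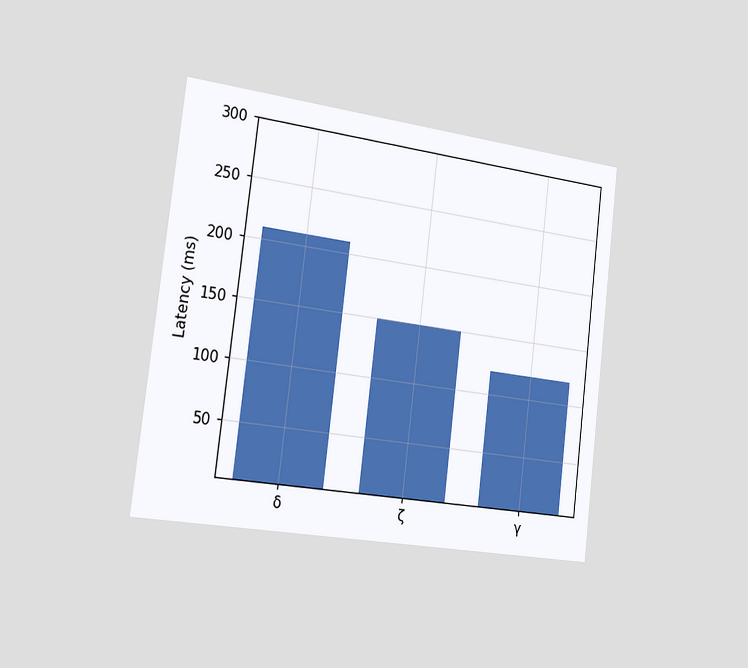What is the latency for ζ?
The chart is tilted about 7° clockwise and viewed slightly from the left. Reading along the chart's y-axis, the ζ bar reaches 150ms.

150ms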